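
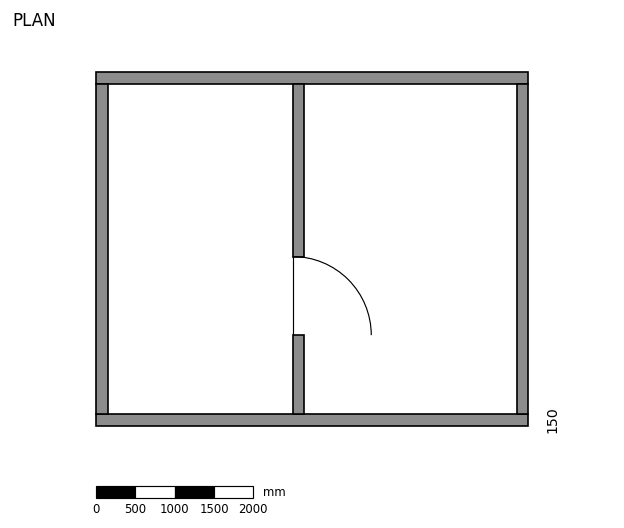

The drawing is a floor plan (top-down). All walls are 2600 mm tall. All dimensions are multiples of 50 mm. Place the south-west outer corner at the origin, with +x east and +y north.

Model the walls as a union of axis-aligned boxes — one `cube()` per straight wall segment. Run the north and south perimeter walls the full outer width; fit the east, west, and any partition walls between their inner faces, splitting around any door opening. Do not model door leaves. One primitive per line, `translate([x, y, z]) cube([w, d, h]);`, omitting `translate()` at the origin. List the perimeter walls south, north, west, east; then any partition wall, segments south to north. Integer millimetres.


cube([5500, 150, 2600]);
translate([0, 4350, 0]) cube([5500, 150, 2600]);
translate([0, 150, 0]) cube([150, 4200, 2600]);
translate([5350, 150, 0]) cube([150, 4200, 2600]);
translate([2500, 150, 0]) cube([150, 1000, 2600]);
translate([2500, 2150, 0]) cube([150, 2200, 2600]);


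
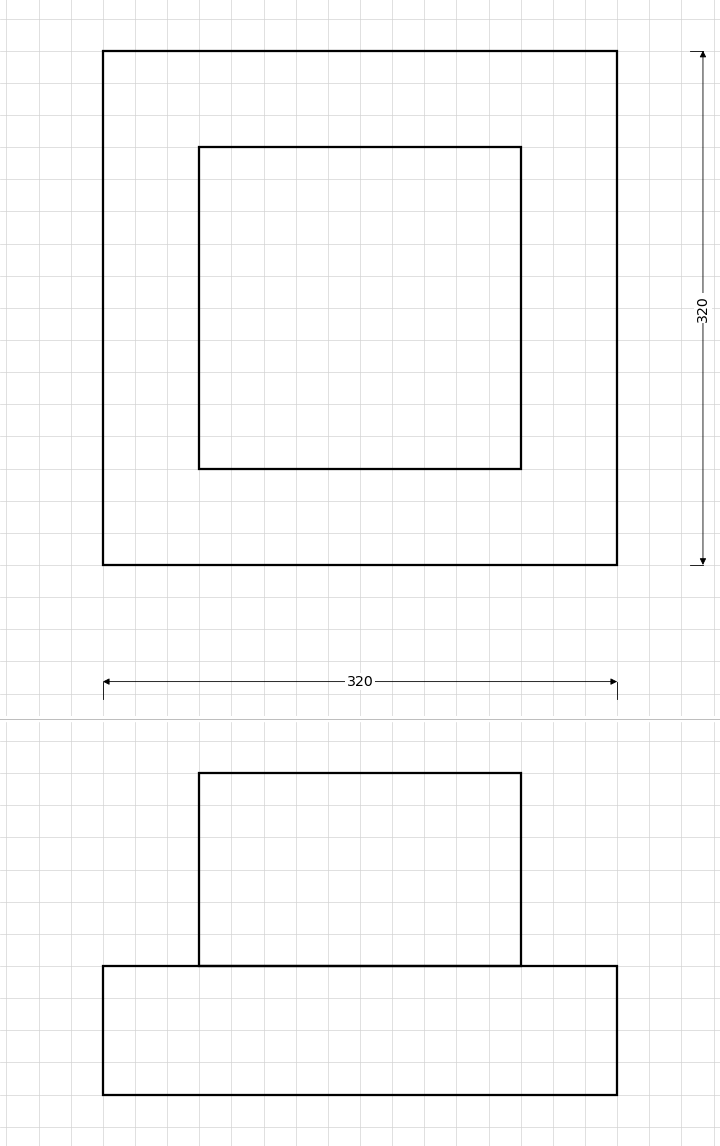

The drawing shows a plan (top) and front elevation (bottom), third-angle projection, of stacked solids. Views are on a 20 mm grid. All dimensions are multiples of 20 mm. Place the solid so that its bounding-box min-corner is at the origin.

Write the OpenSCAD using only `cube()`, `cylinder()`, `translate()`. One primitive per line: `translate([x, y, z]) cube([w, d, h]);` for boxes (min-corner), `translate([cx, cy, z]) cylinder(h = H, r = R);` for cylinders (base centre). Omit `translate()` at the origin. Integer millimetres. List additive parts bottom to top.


cube([320, 320, 80]);
translate([60, 60, 80]) cube([200, 200, 120]);


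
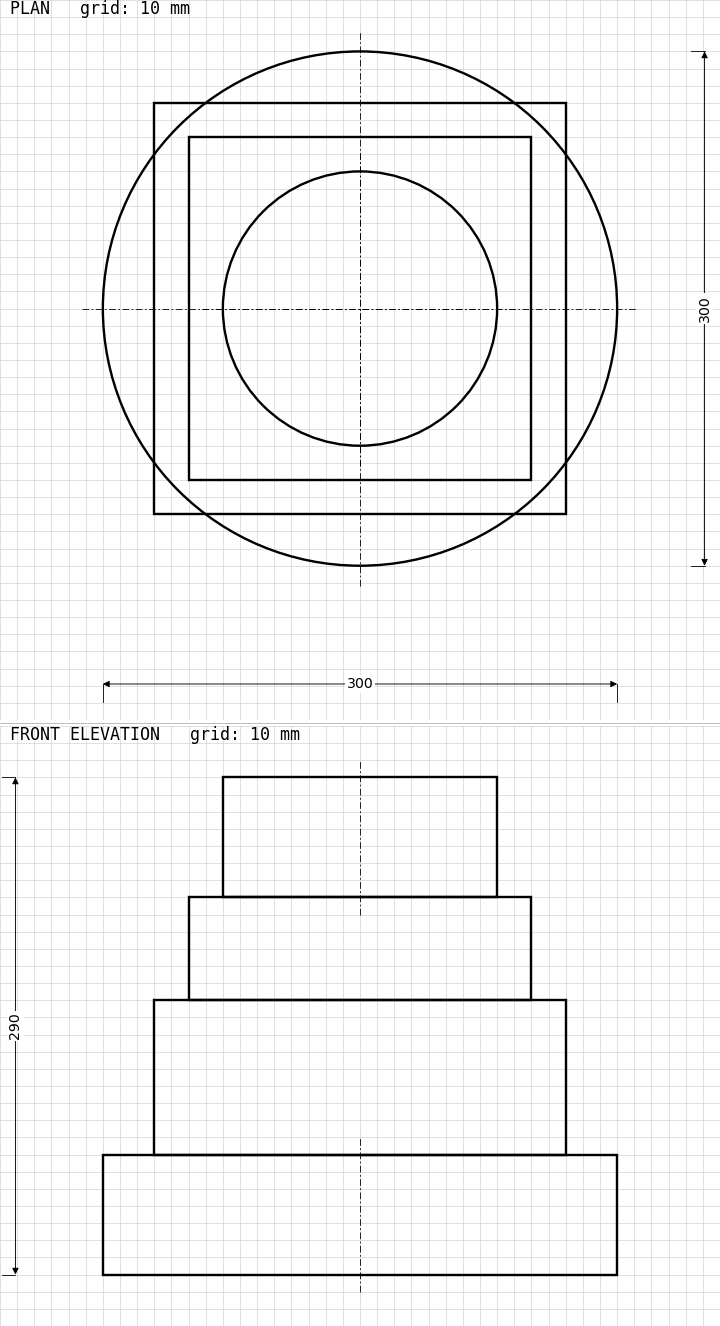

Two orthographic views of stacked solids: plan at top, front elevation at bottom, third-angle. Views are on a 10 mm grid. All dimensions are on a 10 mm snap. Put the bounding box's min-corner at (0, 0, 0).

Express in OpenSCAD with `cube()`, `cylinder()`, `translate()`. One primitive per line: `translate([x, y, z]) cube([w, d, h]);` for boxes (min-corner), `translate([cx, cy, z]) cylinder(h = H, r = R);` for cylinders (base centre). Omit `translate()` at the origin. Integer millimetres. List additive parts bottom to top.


translate([150, 150, 0]) cylinder(h = 70, r = 150);
translate([30, 30, 70]) cube([240, 240, 90]);
translate([50, 50, 160]) cube([200, 200, 60]);
translate([150, 150, 220]) cylinder(h = 70, r = 80);


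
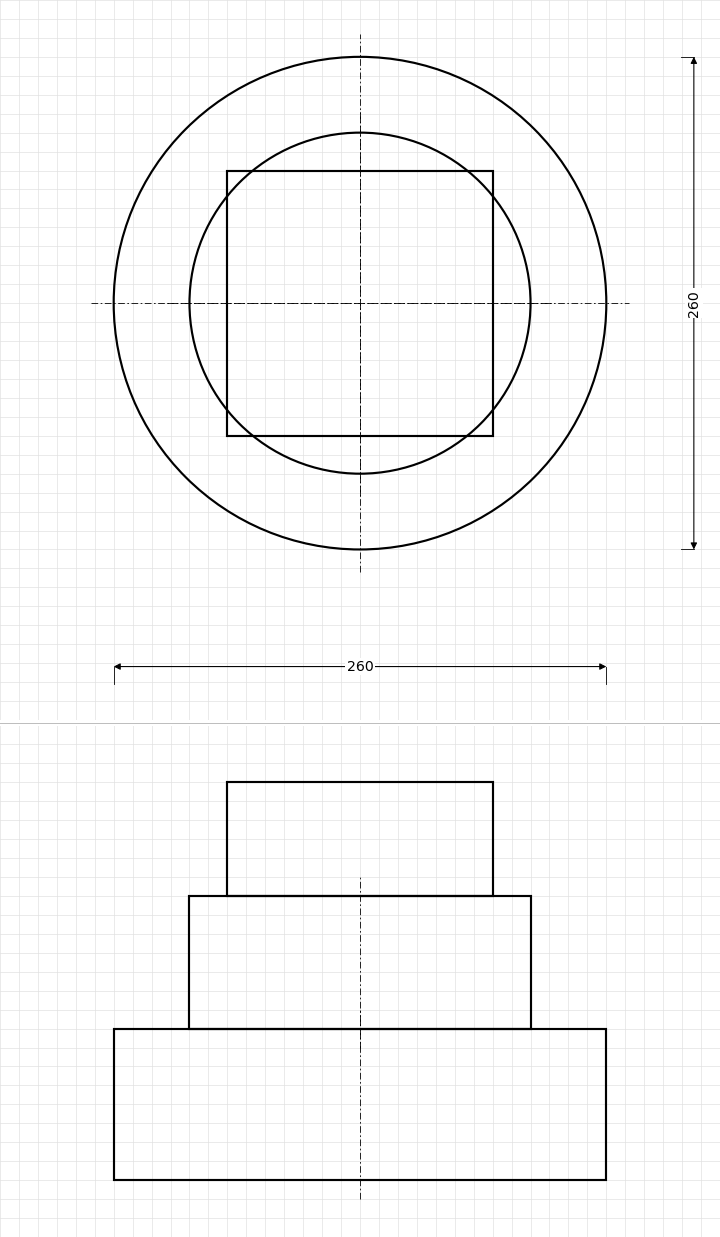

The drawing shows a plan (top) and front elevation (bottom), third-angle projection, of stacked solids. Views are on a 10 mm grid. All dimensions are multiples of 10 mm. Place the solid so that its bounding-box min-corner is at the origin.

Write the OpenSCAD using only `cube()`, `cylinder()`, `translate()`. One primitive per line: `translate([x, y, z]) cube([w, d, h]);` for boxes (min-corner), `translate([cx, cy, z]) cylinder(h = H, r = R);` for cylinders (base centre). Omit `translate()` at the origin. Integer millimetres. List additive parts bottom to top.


translate([130, 130, 0]) cylinder(h = 80, r = 130);
translate([130, 130, 80]) cylinder(h = 70, r = 90);
translate([60, 60, 150]) cube([140, 140, 60]);


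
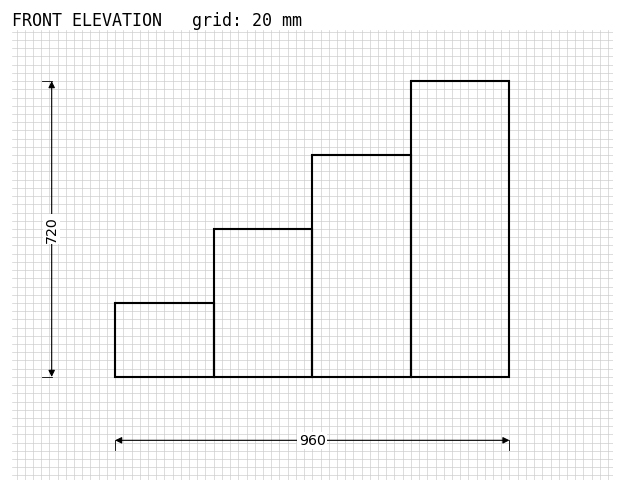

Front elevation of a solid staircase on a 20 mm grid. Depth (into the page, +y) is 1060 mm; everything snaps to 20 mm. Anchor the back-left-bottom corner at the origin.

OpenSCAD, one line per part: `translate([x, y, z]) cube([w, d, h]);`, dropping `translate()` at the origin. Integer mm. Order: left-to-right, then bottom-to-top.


cube([240, 1060, 180]);
translate([240, 0, 0]) cube([240, 1060, 360]);
translate([480, 0, 0]) cube([240, 1060, 540]);
translate([720, 0, 0]) cube([240, 1060, 720]);


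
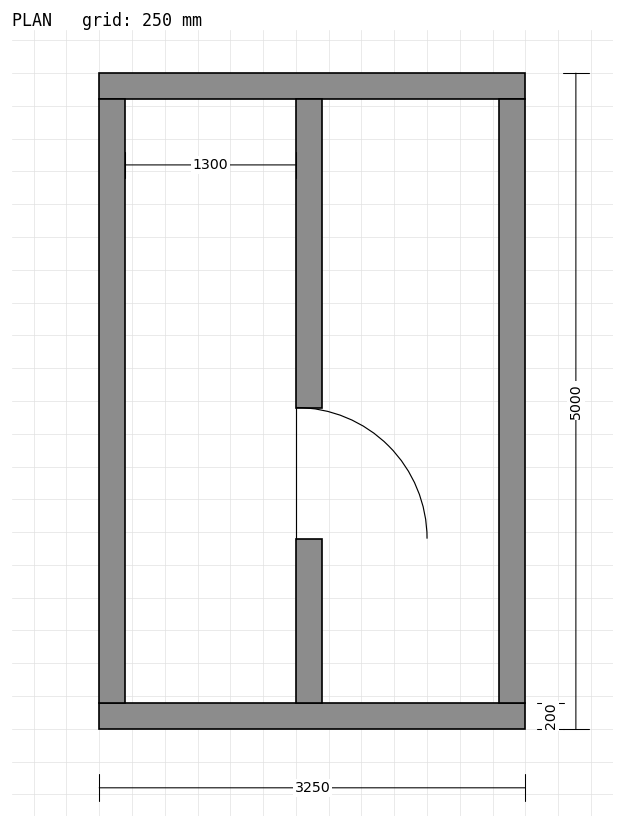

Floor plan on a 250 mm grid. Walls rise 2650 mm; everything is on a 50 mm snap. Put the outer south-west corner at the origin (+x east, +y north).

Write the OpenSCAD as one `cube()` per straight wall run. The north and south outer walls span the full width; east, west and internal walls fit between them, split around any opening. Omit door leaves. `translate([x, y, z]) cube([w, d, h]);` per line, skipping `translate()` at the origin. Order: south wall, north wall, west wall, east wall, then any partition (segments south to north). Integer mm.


cube([3250, 200, 2650]);
translate([0, 4800, 0]) cube([3250, 200, 2650]);
translate([0, 200, 0]) cube([200, 4600, 2650]);
translate([3050, 200, 0]) cube([200, 4600, 2650]);
translate([1500, 200, 0]) cube([200, 1250, 2650]);
translate([1500, 2450, 0]) cube([200, 2350, 2650]);


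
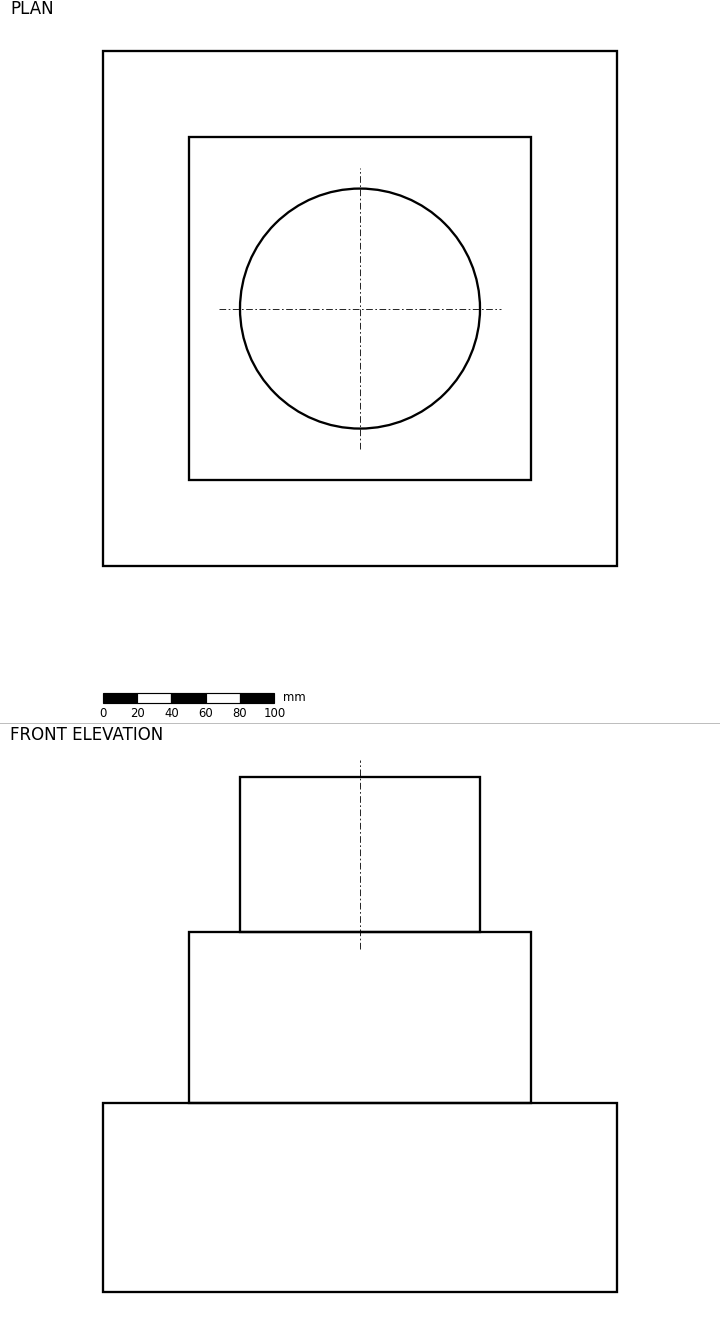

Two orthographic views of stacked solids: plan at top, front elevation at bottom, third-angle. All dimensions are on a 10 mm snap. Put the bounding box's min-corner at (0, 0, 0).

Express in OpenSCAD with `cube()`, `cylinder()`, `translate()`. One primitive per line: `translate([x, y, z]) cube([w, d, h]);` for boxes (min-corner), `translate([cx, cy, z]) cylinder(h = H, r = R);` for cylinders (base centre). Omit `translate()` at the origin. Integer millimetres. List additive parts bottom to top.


cube([300, 300, 110]);
translate([50, 50, 110]) cube([200, 200, 100]);
translate([150, 150, 210]) cylinder(h = 90, r = 70);


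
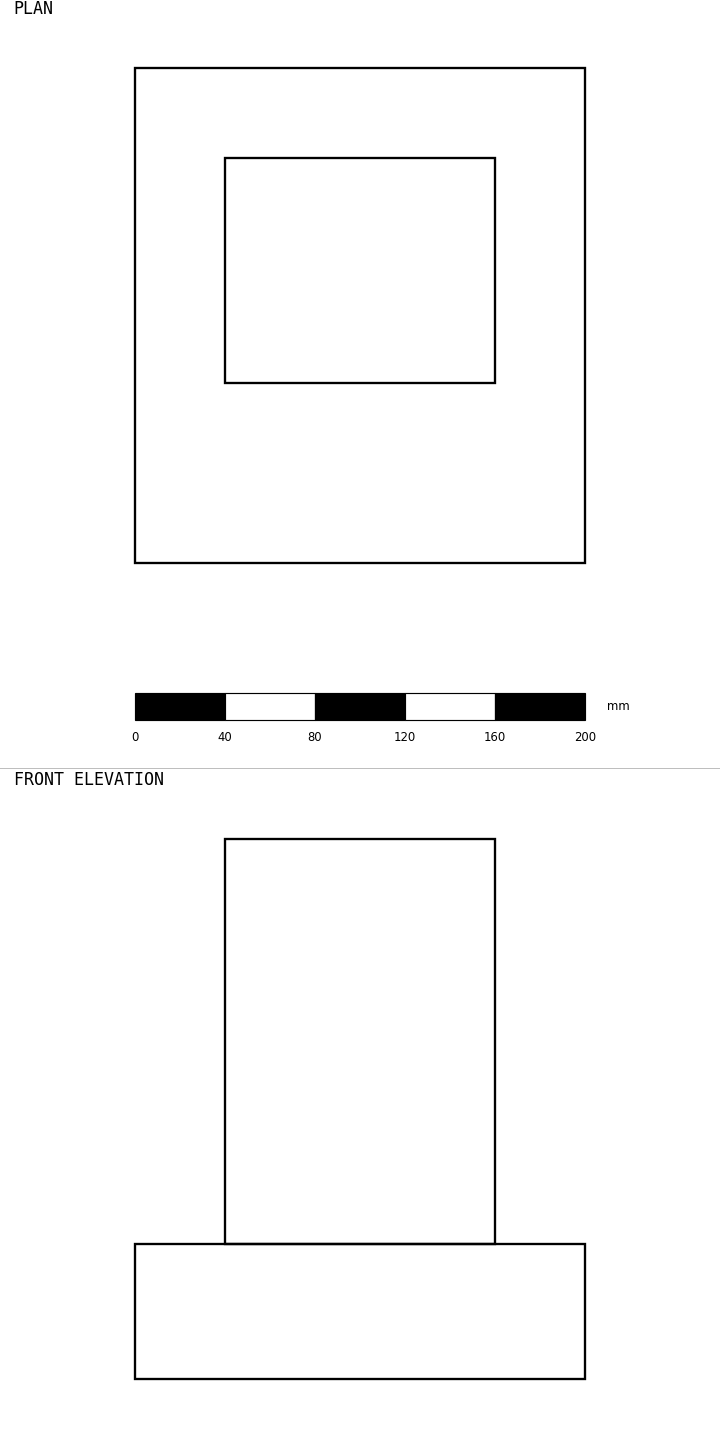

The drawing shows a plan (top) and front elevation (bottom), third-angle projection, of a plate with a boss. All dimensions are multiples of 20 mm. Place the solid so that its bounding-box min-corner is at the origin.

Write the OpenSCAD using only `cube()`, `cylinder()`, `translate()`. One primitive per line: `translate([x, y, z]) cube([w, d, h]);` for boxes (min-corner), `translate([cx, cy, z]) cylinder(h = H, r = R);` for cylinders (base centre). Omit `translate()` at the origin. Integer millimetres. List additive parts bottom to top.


cube([200, 220, 60]);
translate([40, 80, 60]) cube([120, 100, 180]);


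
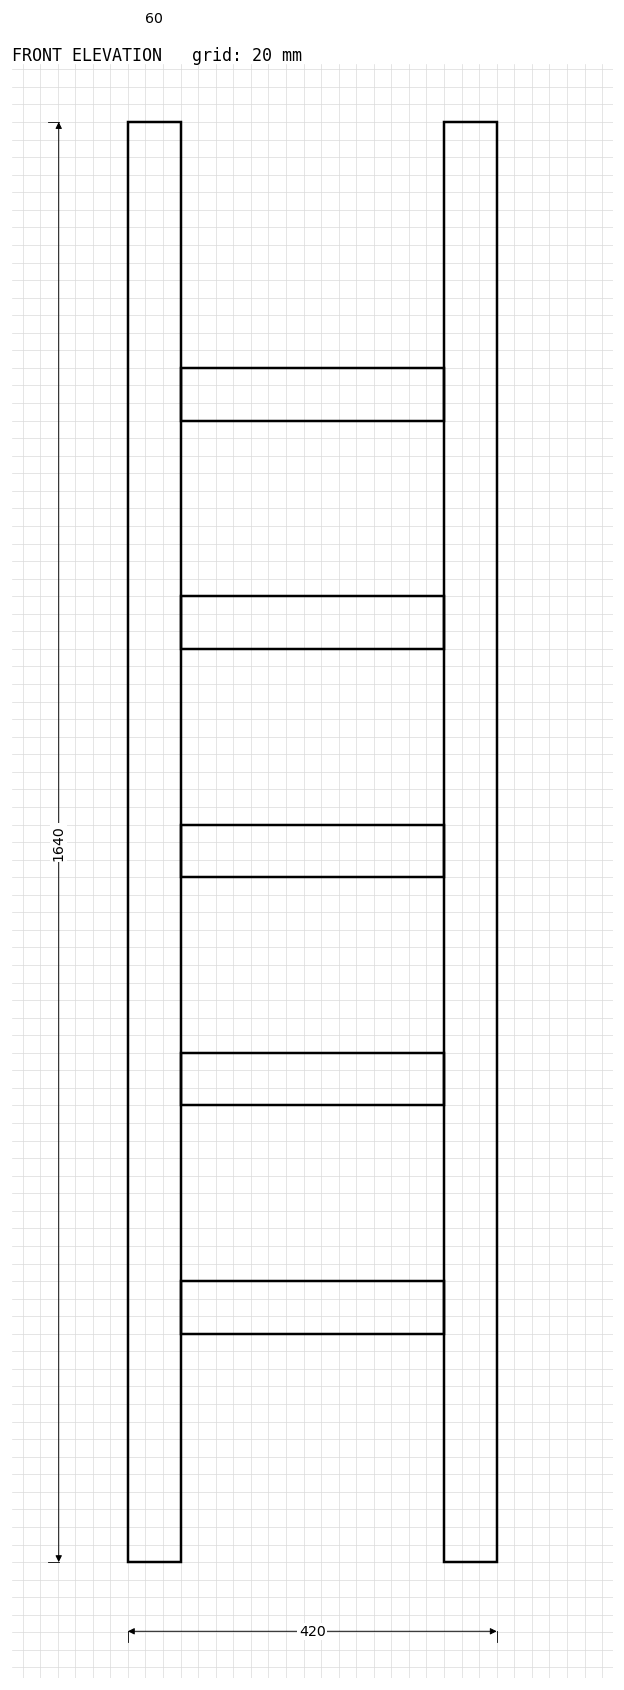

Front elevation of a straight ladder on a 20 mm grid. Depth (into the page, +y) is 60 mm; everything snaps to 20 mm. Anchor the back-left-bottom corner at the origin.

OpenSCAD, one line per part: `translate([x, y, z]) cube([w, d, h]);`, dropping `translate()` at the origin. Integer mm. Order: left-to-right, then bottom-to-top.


cube([60, 60, 1640]);
translate([60, 0, 260]) cube([300, 60, 60]);
translate([60, 0, 520]) cube([300, 60, 60]);
translate([60, 0, 780]) cube([300, 60, 60]);
translate([60, 0, 1040]) cube([300, 60, 60]);
translate([60, 0, 1300]) cube([300, 60, 60]);
translate([360, 0, 0]) cube([60, 60, 1640]);


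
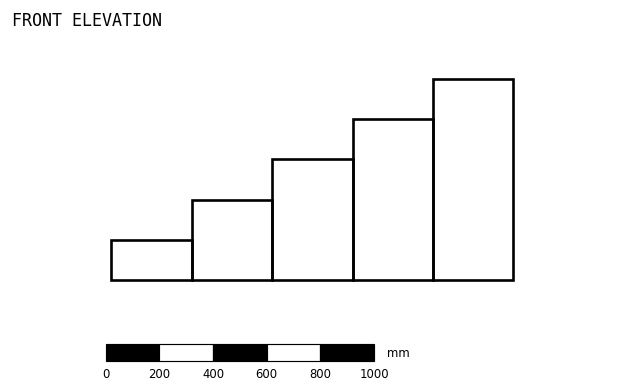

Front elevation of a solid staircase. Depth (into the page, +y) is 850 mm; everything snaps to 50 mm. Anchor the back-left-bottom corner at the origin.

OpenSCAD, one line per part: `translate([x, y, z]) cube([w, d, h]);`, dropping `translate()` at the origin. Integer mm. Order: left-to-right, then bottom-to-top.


cube([300, 850, 150]);
translate([300, 0, 0]) cube([300, 850, 300]);
translate([600, 0, 0]) cube([300, 850, 450]);
translate([900, 0, 0]) cube([300, 850, 600]);
translate([1200, 0, 0]) cube([300, 850, 750]);


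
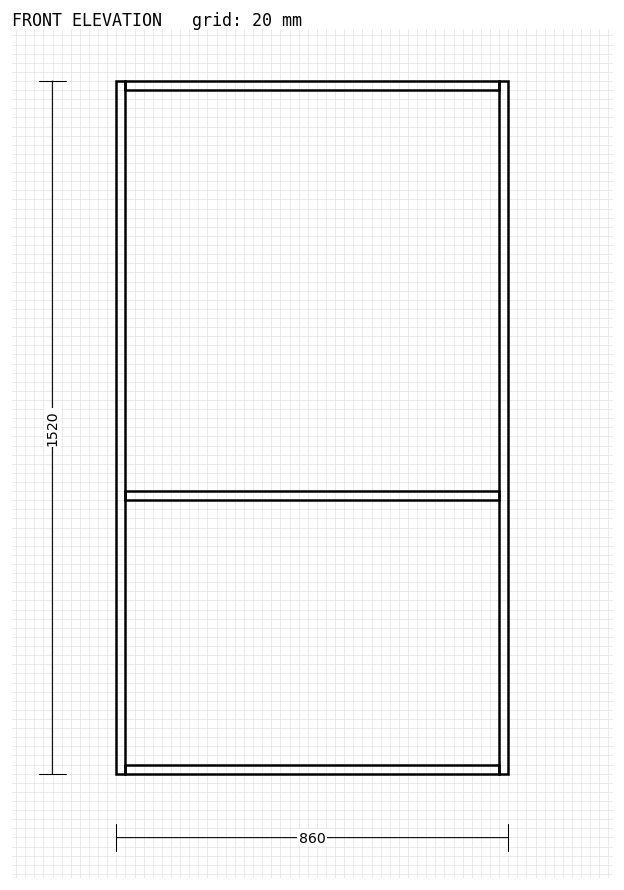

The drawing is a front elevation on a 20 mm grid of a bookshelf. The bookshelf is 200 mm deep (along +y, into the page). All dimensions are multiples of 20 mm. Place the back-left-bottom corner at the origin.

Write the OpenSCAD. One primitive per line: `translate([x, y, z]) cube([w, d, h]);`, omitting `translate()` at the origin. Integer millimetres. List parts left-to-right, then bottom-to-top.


cube([20, 200, 1520]);
translate([20, 0, 0]) cube([820, 200, 20]);
translate([20, 0, 600]) cube([820, 200, 20]);
translate([20, 0, 1500]) cube([820, 200, 20]);
translate([840, 0, 0]) cube([20, 200, 1520]);


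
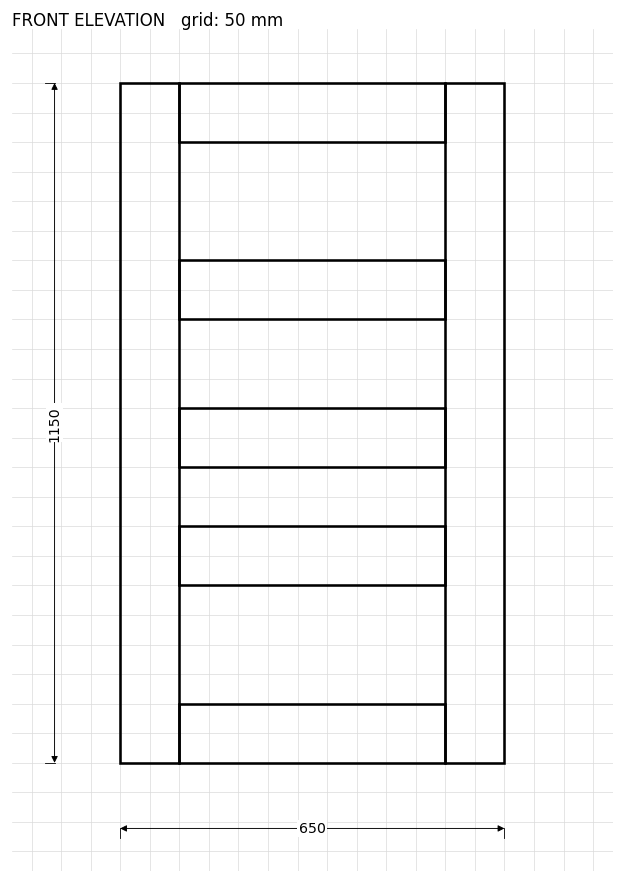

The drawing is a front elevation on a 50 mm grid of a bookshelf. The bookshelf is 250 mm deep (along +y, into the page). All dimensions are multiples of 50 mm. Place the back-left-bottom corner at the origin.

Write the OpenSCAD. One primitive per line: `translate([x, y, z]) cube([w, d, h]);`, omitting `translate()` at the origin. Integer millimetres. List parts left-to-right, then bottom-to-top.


cube([100, 250, 1150]);
translate([100, 0, 0]) cube([450, 250, 100]);
translate([100, 0, 300]) cube([450, 250, 100]);
translate([100, 0, 500]) cube([450, 250, 100]);
translate([100, 0, 750]) cube([450, 250, 100]);
translate([100, 0, 1050]) cube([450, 250, 100]);
translate([550, 0, 0]) cube([100, 250, 1150]);


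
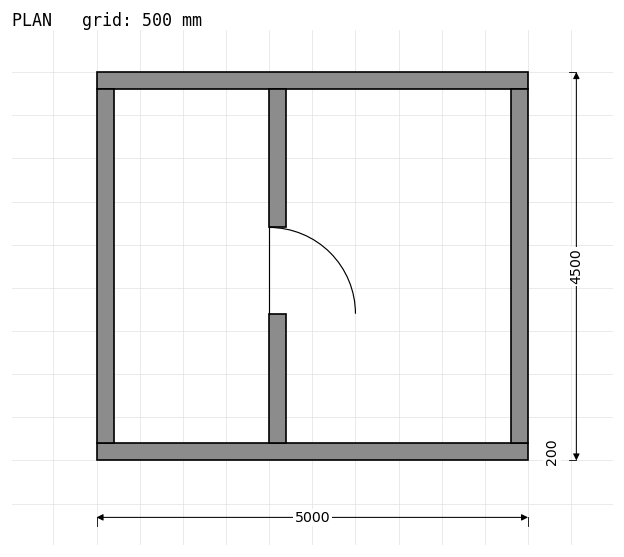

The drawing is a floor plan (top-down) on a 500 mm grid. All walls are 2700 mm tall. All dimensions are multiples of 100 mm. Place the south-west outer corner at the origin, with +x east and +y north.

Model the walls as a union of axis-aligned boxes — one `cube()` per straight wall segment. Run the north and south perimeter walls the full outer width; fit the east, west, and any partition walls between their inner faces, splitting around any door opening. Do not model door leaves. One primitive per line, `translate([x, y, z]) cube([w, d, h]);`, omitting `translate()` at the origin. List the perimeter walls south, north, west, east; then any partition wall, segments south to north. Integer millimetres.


cube([5000, 200, 2700]);
translate([0, 4300, 0]) cube([5000, 200, 2700]);
translate([0, 200, 0]) cube([200, 4100, 2700]);
translate([4800, 200, 0]) cube([200, 4100, 2700]);
translate([2000, 200, 0]) cube([200, 1500, 2700]);
translate([2000, 2700, 0]) cube([200, 1600, 2700]);


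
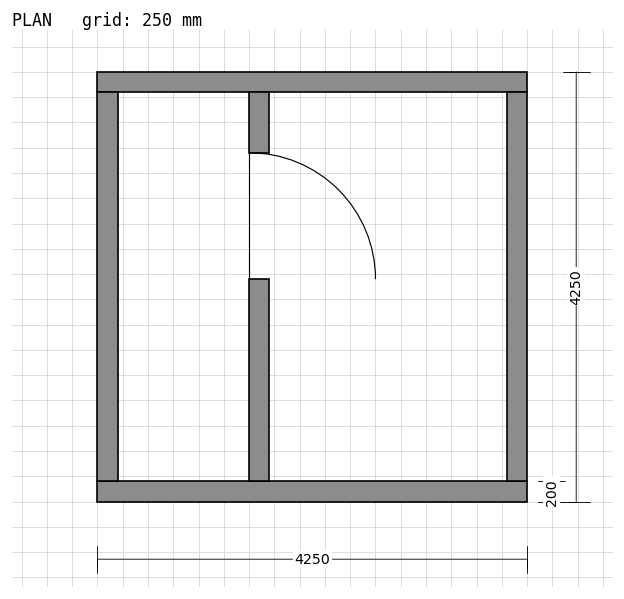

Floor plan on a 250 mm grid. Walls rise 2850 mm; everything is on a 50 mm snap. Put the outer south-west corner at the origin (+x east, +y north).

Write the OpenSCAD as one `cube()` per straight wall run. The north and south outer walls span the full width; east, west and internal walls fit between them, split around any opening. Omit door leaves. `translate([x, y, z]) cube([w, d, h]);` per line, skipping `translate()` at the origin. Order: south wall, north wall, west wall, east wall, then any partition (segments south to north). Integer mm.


cube([4250, 200, 2850]);
translate([0, 4050, 0]) cube([4250, 200, 2850]);
translate([0, 200, 0]) cube([200, 3850, 2850]);
translate([4050, 200, 0]) cube([200, 3850, 2850]);
translate([1500, 200, 0]) cube([200, 2000, 2850]);
translate([1500, 3450, 0]) cube([200, 600, 2850]);


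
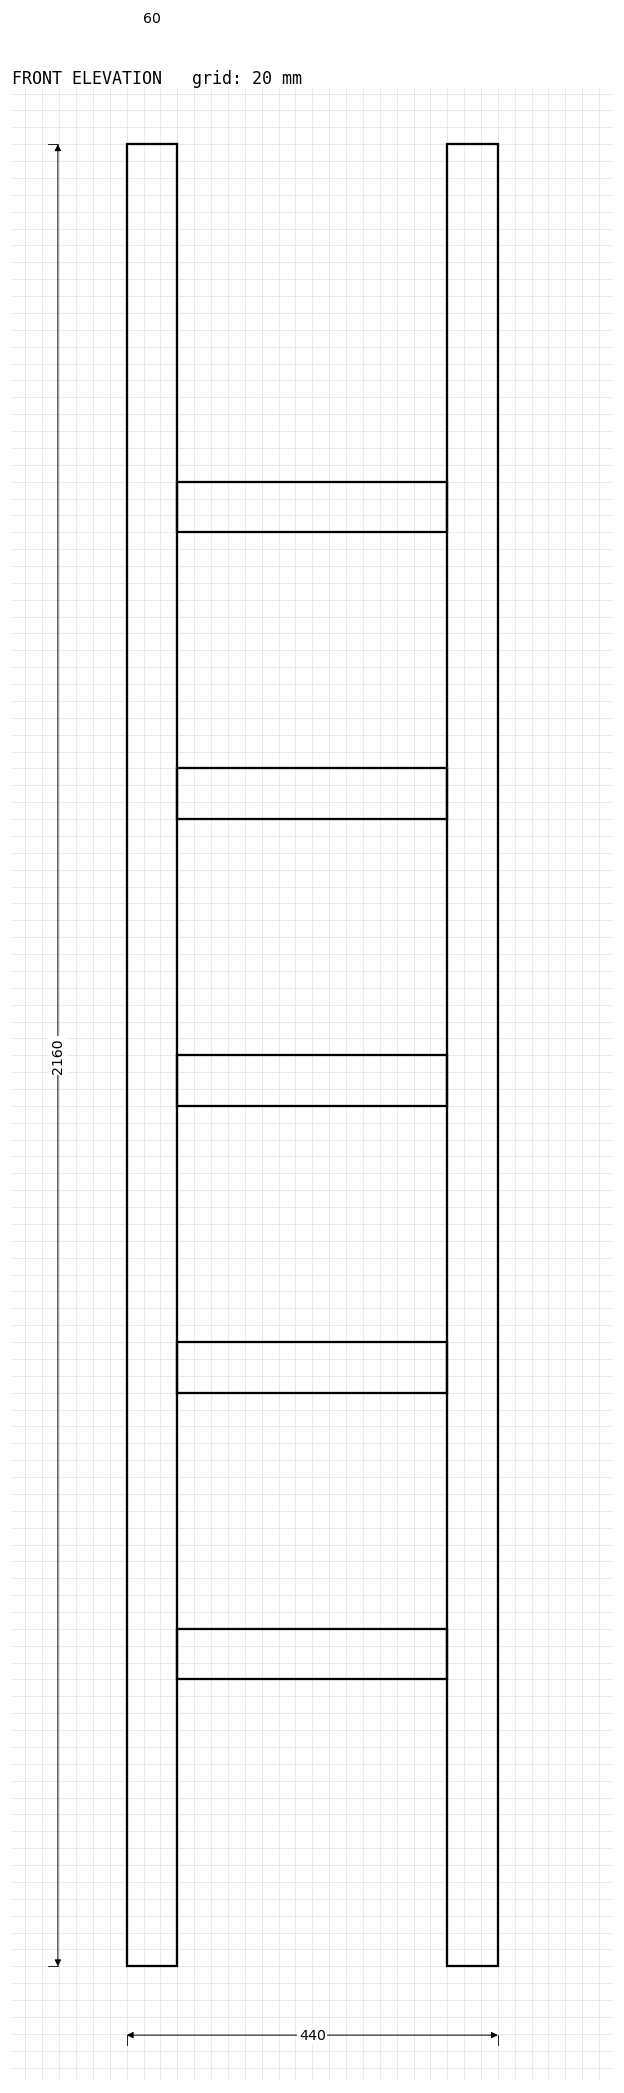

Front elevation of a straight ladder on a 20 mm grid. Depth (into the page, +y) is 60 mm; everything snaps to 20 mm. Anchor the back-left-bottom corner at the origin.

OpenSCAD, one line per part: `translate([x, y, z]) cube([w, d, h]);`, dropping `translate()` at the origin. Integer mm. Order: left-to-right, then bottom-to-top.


cube([60, 60, 2160]);
translate([60, 0, 340]) cube([320, 60, 60]);
translate([60, 0, 680]) cube([320, 60, 60]);
translate([60, 0, 1020]) cube([320, 60, 60]);
translate([60, 0, 1360]) cube([320, 60, 60]);
translate([60, 0, 1700]) cube([320, 60, 60]);
translate([380, 0, 0]) cube([60, 60, 2160]);


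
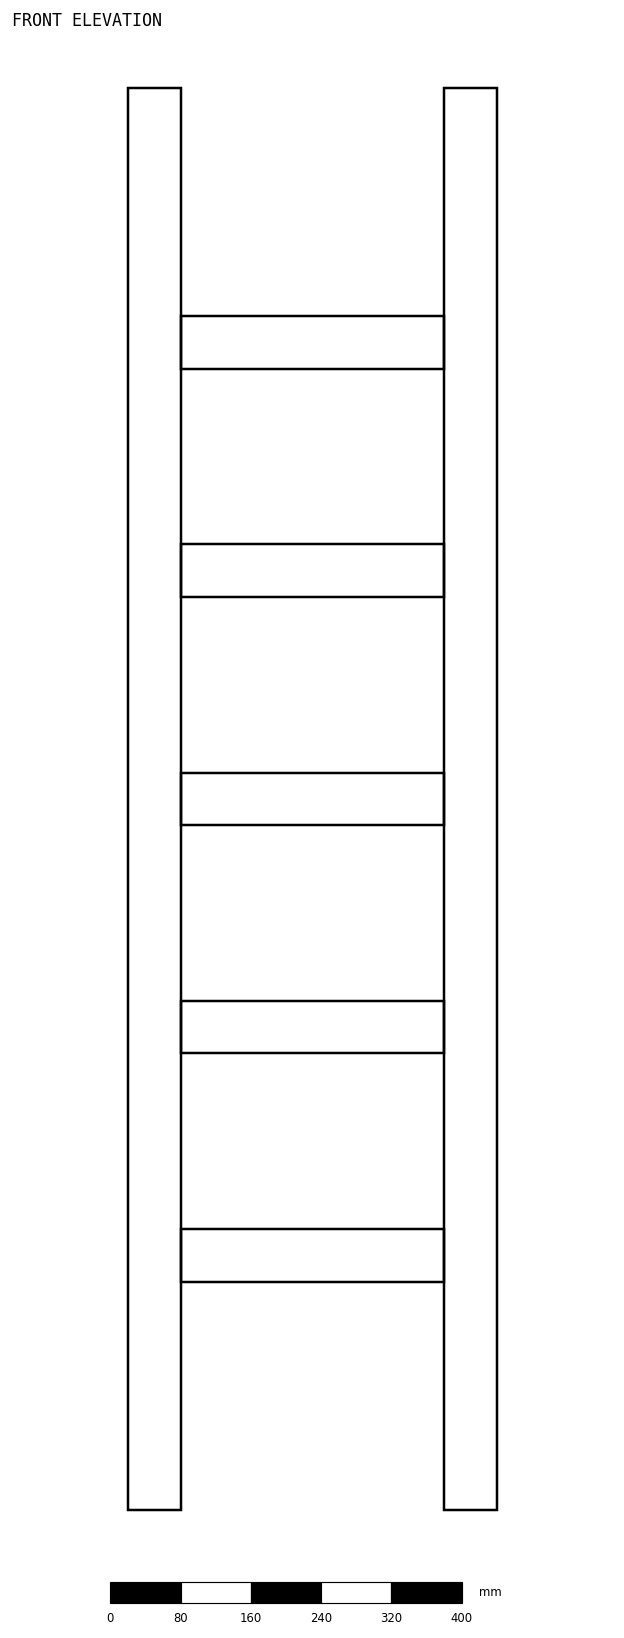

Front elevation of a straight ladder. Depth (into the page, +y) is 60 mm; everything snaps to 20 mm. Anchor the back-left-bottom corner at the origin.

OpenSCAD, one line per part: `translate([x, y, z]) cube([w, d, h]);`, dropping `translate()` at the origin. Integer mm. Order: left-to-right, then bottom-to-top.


cube([60, 60, 1620]);
translate([60, 0, 260]) cube([300, 60, 60]);
translate([60, 0, 520]) cube([300, 60, 60]);
translate([60, 0, 780]) cube([300, 60, 60]);
translate([60, 0, 1040]) cube([300, 60, 60]);
translate([60, 0, 1300]) cube([300, 60, 60]);
translate([360, 0, 0]) cube([60, 60, 1620]);


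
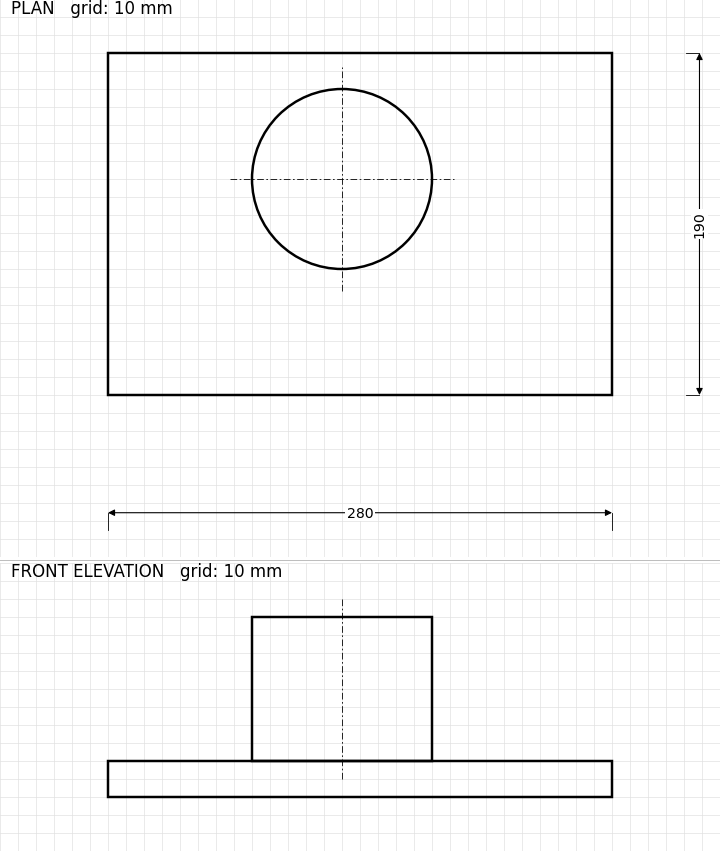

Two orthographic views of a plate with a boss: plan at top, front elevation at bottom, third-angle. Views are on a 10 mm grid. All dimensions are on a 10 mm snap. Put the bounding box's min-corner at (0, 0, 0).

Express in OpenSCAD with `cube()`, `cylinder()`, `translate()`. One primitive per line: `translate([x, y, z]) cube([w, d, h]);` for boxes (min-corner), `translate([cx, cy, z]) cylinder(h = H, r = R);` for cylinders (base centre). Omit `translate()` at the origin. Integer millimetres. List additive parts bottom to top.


cube([280, 190, 20]);
translate([130, 120, 20]) cylinder(h = 80, r = 50);


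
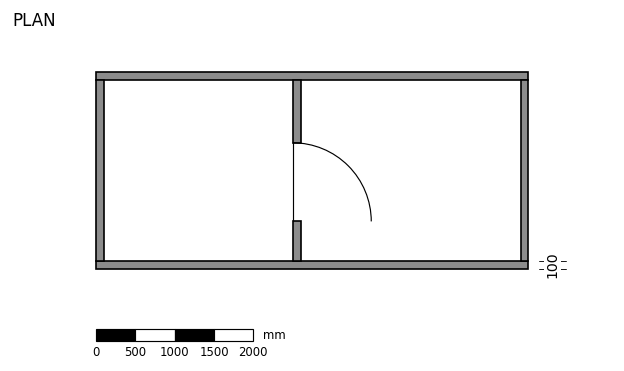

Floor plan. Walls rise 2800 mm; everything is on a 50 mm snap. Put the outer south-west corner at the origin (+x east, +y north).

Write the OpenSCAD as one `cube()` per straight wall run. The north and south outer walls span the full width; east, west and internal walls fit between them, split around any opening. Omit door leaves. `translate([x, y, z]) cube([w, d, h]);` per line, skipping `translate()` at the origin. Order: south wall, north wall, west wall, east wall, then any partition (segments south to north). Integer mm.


cube([5500, 100, 2800]);
translate([0, 2400, 0]) cube([5500, 100, 2800]);
translate([0, 100, 0]) cube([100, 2300, 2800]);
translate([5400, 100, 0]) cube([100, 2300, 2800]);
translate([2500, 100, 0]) cube([100, 500, 2800]);
translate([2500, 1600, 0]) cube([100, 800, 2800]);


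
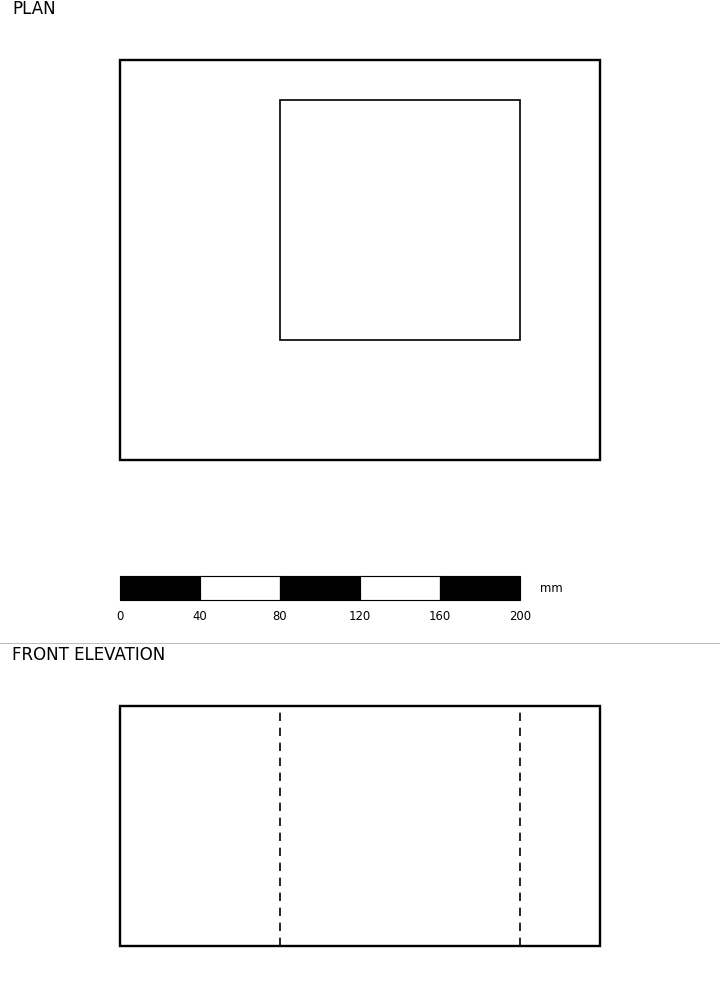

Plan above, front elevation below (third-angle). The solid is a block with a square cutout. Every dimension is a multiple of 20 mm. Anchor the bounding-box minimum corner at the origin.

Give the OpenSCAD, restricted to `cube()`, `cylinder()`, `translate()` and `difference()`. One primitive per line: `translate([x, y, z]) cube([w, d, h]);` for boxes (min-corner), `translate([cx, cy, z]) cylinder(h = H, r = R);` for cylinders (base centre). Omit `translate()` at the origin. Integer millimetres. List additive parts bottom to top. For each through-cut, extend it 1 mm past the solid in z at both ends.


difference() {
  cube([240, 200, 120]);
  translate([80, 60, -1]) cube([120, 120, 122]);
}


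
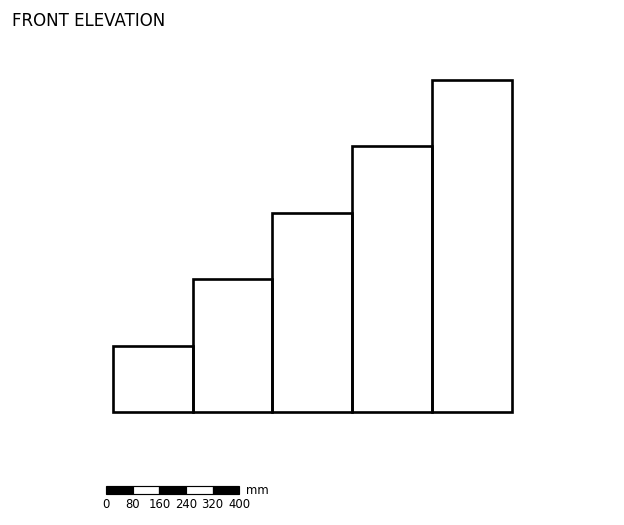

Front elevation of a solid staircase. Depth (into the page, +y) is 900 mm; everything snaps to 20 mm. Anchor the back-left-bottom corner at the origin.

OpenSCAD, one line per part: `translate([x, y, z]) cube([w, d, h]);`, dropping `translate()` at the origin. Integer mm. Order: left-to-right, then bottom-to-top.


cube([240, 900, 200]);
translate([240, 0, 0]) cube([240, 900, 400]);
translate([480, 0, 0]) cube([240, 900, 600]);
translate([720, 0, 0]) cube([240, 900, 800]);
translate([960, 0, 0]) cube([240, 900, 1000]);


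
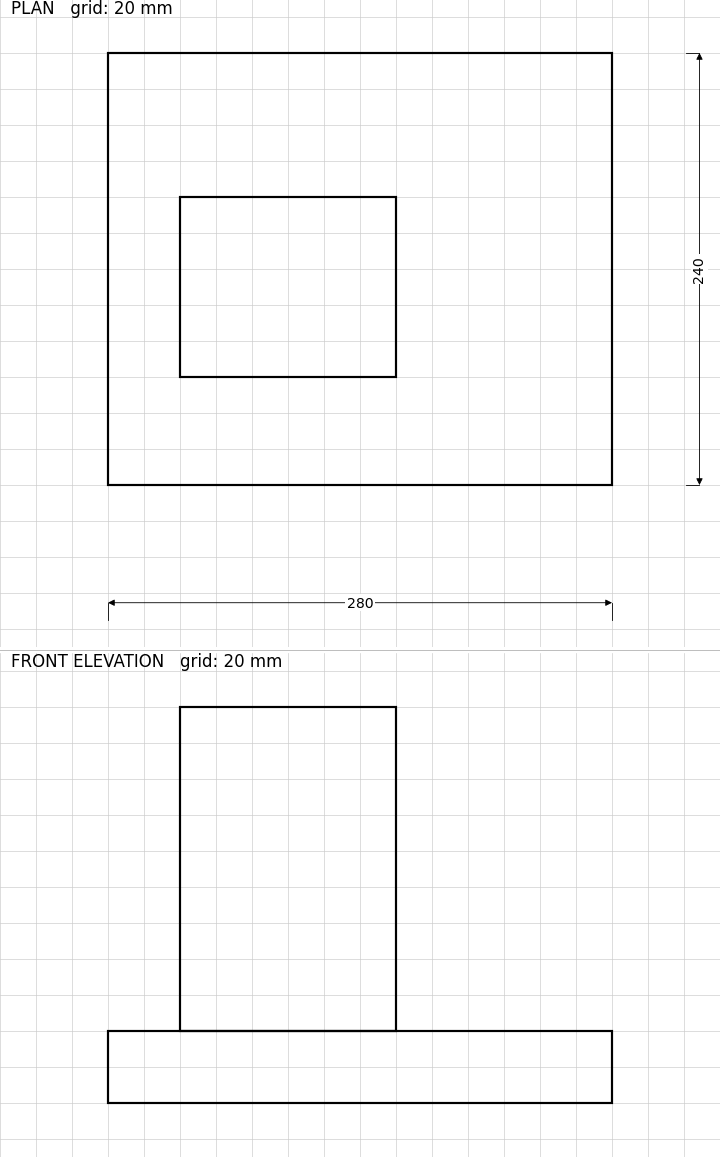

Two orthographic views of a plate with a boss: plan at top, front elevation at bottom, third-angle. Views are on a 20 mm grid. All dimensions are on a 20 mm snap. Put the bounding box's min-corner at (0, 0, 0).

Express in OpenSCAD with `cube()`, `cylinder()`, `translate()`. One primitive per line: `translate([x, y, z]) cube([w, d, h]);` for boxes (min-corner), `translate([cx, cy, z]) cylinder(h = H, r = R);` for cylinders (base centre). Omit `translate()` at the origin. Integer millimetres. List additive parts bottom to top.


cube([280, 240, 40]);
translate([40, 60, 40]) cube([120, 100, 180]);


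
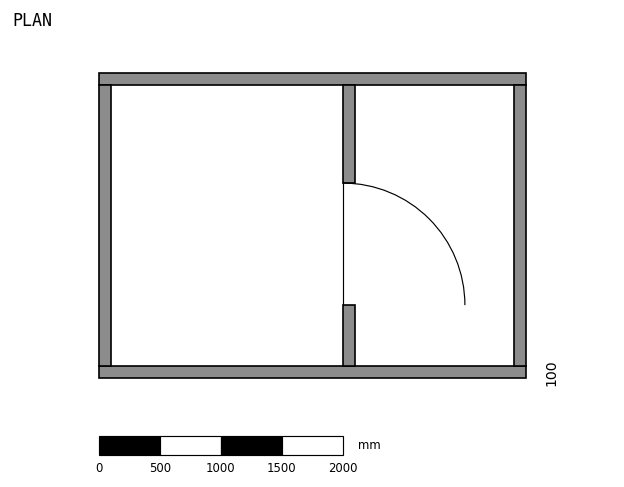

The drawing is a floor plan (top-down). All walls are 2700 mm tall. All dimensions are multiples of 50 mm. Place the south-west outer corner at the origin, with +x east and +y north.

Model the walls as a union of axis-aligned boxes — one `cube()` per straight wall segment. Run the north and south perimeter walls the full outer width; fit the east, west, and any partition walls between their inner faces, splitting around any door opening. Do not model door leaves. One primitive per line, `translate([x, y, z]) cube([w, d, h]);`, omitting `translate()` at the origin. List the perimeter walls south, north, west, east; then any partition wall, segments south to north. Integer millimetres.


cube([3500, 100, 2700]);
translate([0, 2400, 0]) cube([3500, 100, 2700]);
translate([0, 100, 0]) cube([100, 2300, 2700]);
translate([3400, 100, 0]) cube([100, 2300, 2700]);
translate([2000, 100, 0]) cube([100, 500, 2700]);
translate([2000, 1600, 0]) cube([100, 800, 2700]);


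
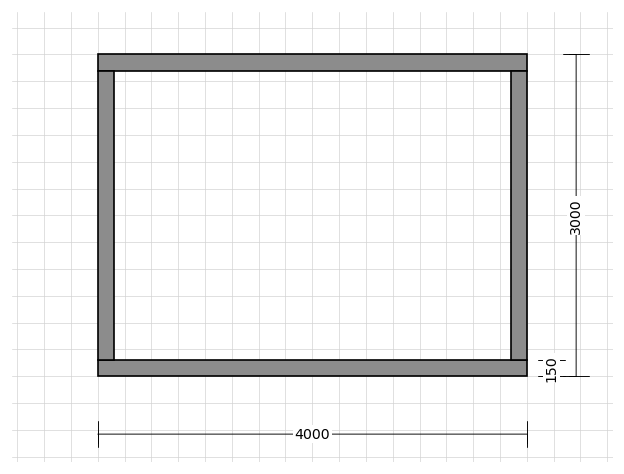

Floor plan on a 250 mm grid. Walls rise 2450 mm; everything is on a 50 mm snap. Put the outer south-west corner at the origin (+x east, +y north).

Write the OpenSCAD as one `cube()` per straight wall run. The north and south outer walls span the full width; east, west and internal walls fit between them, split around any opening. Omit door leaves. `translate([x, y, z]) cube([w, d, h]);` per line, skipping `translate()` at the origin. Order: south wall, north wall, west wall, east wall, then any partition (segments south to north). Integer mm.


cube([4000, 150, 2450]);
translate([0, 2850, 0]) cube([4000, 150, 2450]);
translate([0, 150, 0]) cube([150, 2700, 2450]);
translate([3850, 150, 0]) cube([150, 2700, 2450]);


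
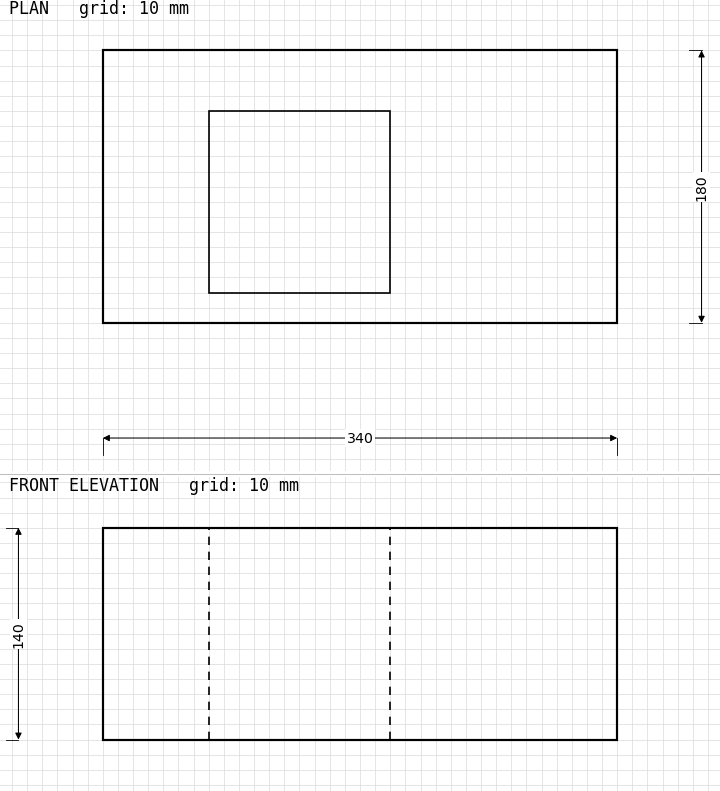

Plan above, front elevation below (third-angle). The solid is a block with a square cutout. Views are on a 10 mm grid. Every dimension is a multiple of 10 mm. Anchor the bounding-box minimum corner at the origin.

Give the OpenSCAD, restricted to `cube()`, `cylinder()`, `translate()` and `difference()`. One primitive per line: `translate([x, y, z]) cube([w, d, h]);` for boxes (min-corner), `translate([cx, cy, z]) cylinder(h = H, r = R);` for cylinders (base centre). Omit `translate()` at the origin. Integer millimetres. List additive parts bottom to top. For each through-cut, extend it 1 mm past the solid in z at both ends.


difference() {
  cube([340, 180, 140]);
  translate([70, 20, -1]) cube([120, 120, 142]);
}


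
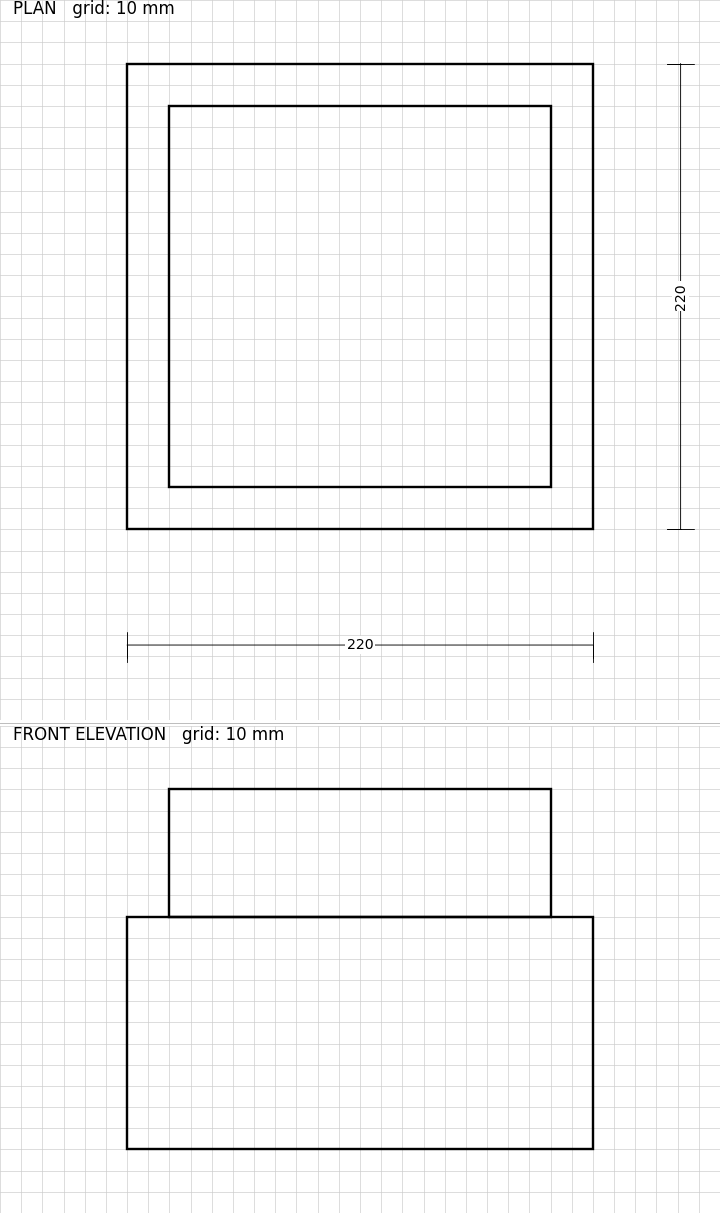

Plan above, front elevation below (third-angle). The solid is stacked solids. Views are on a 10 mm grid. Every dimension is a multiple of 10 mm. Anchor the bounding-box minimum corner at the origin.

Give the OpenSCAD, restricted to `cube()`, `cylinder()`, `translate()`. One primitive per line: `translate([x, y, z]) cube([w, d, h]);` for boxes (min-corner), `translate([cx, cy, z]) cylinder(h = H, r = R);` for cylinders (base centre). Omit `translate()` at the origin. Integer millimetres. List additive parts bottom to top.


cube([220, 220, 110]);
translate([20, 20, 110]) cube([180, 180, 60]);


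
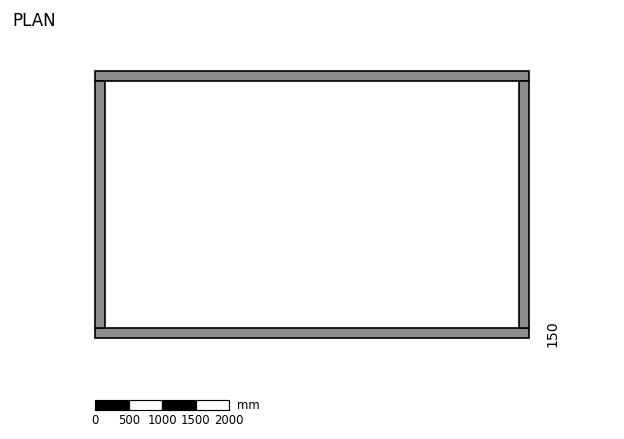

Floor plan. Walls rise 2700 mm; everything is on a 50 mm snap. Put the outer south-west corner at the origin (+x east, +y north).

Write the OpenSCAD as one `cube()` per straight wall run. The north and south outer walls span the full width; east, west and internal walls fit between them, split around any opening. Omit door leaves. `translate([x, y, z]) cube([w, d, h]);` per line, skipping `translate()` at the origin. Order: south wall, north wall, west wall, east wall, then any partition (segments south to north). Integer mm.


cube([6500, 150, 2700]);
translate([0, 3850, 0]) cube([6500, 150, 2700]);
translate([0, 150, 0]) cube([150, 3700, 2700]);
translate([6350, 150, 0]) cube([150, 3700, 2700]);


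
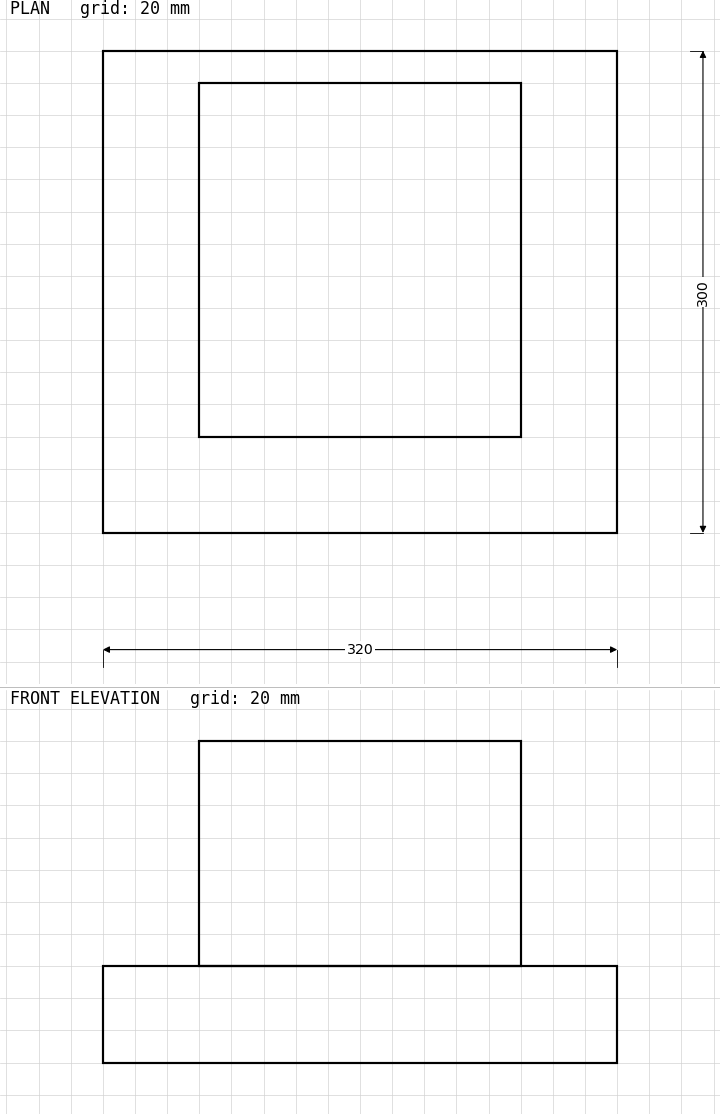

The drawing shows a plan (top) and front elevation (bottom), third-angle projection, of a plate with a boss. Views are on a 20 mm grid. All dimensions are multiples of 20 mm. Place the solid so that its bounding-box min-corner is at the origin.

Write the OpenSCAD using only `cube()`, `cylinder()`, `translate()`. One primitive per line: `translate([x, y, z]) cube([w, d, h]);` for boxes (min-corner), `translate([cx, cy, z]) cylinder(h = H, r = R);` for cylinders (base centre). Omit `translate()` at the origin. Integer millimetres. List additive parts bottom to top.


cube([320, 300, 60]);
translate([60, 60, 60]) cube([200, 220, 140]);


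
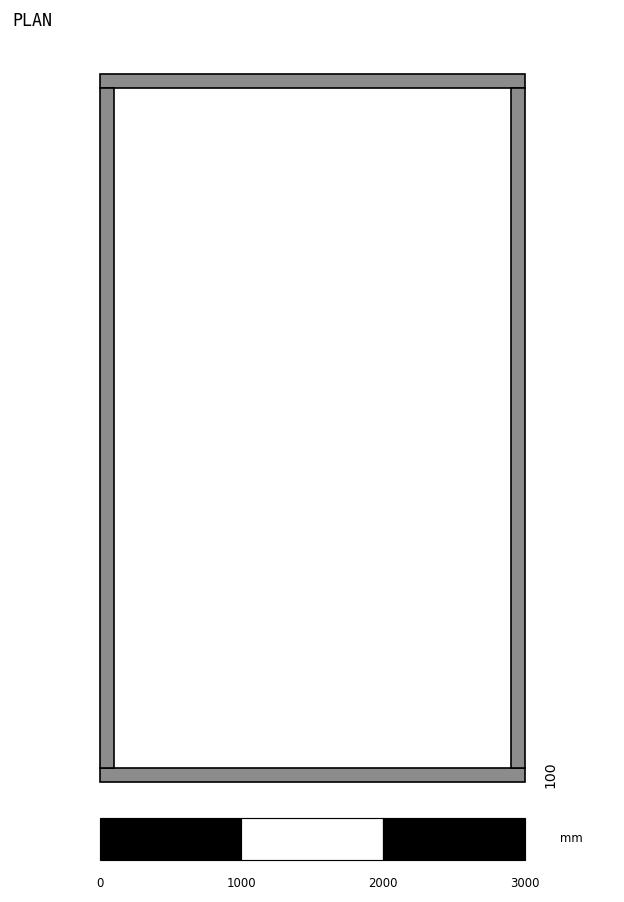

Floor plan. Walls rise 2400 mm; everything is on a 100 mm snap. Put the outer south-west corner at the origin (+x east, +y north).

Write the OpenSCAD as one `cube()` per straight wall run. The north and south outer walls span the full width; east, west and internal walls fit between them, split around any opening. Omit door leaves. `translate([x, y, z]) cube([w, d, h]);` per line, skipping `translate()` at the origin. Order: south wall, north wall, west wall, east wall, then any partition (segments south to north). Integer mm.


cube([3000, 100, 2400]);
translate([0, 4900, 0]) cube([3000, 100, 2400]);
translate([0, 100, 0]) cube([100, 4800, 2400]);
translate([2900, 100, 0]) cube([100, 4800, 2400]);


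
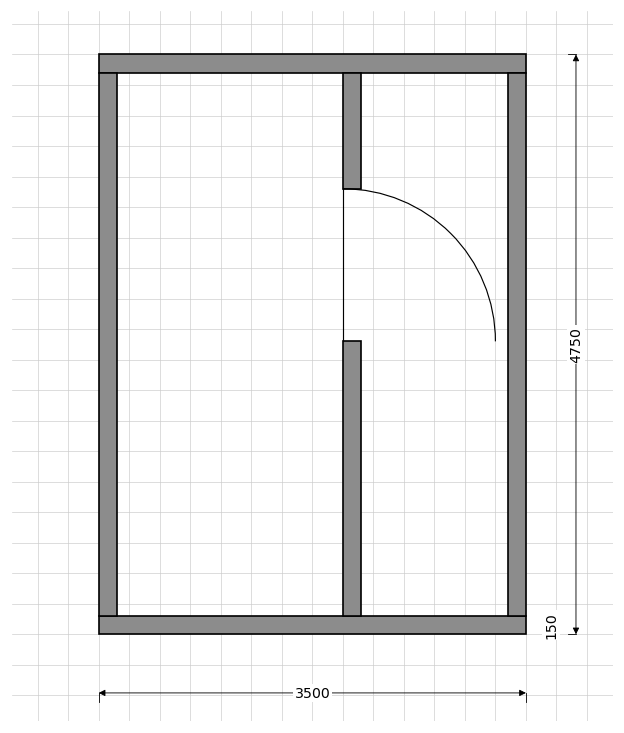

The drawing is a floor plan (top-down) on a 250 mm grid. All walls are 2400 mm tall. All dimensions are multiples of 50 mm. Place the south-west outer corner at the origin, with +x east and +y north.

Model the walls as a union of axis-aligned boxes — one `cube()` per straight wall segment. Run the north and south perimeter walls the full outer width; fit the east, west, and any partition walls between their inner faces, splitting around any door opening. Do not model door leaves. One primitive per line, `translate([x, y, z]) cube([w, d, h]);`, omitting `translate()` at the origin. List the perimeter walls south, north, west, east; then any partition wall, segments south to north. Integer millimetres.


cube([3500, 150, 2400]);
translate([0, 4600, 0]) cube([3500, 150, 2400]);
translate([0, 150, 0]) cube([150, 4450, 2400]);
translate([3350, 150, 0]) cube([150, 4450, 2400]);
translate([2000, 150, 0]) cube([150, 2250, 2400]);
translate([2000, 3650, 0]) cube([150, 950, 2400]);


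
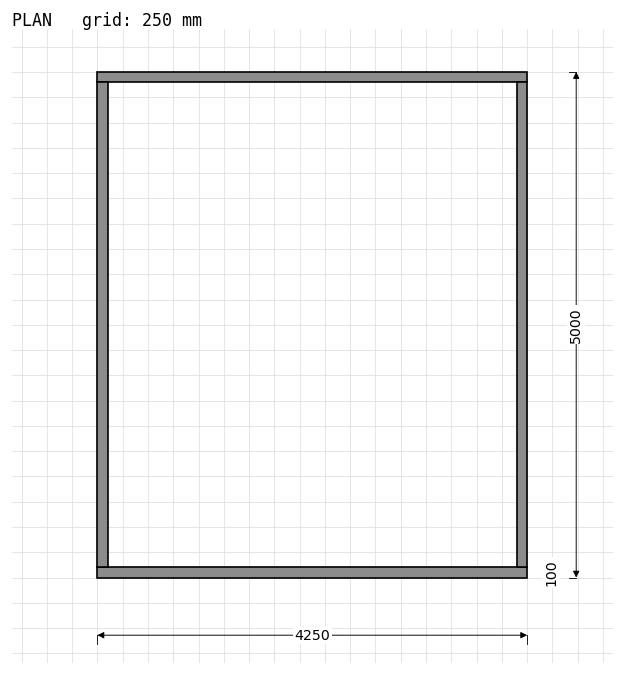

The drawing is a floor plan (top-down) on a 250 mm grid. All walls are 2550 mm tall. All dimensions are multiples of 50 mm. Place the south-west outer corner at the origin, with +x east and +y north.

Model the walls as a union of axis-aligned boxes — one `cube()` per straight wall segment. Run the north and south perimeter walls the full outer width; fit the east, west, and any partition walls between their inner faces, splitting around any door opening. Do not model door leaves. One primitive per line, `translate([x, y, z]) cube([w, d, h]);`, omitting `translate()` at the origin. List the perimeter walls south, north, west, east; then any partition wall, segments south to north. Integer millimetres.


cube([4250, 100, 2550]);
translate([0, 4900, 0]) cube([4250, 100, 2550]);
translate([0, 100, 0]) cube([100, 4800, 2550]);
translate([4150, 100, 0]) cube([100, 4800, 2550]);


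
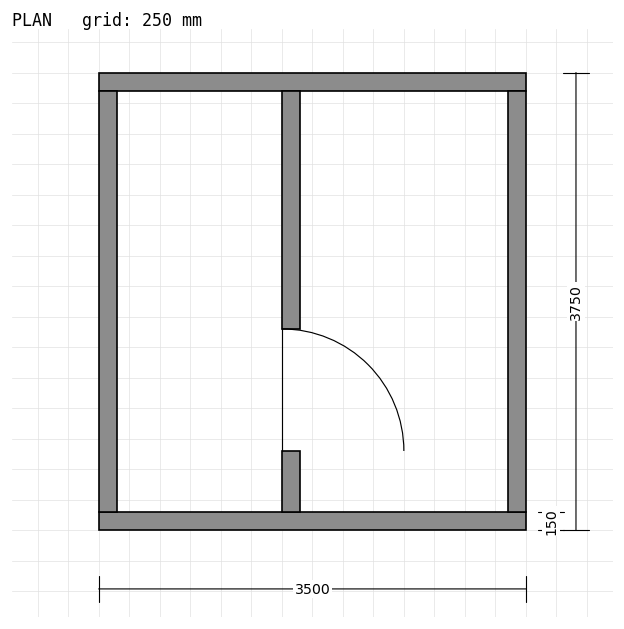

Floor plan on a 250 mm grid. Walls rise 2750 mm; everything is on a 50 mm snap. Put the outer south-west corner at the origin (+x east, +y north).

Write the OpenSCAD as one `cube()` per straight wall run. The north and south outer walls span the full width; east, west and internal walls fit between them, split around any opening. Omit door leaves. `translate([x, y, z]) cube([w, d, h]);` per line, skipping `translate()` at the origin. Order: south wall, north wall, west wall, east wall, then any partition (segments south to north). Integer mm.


cube([3500, 150, 2750]);
translate([0, 3600, 0]) cube([3500, 150, 2750]);
translate([0, 150, 0]) cube([150, 3450, 2750]);
translate([3350, 150, 0]) cube([150, 3450, 2750]);
translate([1500, 150, 0]) cube([150, 500, 2750]);
translate([1500, 1650, 0]) cube([150, 1950, 2750]);


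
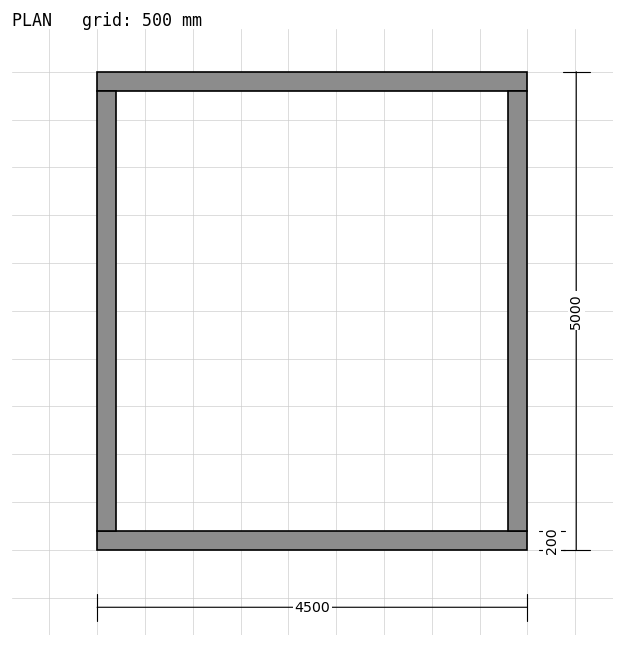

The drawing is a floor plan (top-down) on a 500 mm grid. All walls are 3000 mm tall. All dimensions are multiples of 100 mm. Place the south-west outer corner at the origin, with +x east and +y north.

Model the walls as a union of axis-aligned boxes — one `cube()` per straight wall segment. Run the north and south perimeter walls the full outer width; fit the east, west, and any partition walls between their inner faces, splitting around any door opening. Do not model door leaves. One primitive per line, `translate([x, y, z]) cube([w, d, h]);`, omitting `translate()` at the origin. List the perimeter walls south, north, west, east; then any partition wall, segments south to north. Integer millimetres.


cube([4500, 200, 3000]);
translate([0, 4800, 0]) cube([4500, 200, 3000]);
translate([0, 200, 0]) cube([200, 4600, 3000]);
translate([4300, 200, 0]) cube([200, 4600, 3000]);


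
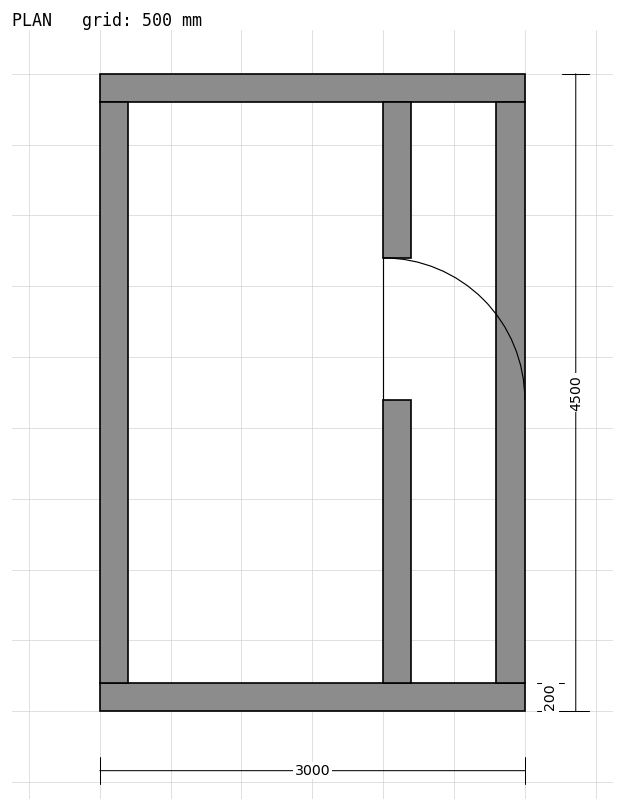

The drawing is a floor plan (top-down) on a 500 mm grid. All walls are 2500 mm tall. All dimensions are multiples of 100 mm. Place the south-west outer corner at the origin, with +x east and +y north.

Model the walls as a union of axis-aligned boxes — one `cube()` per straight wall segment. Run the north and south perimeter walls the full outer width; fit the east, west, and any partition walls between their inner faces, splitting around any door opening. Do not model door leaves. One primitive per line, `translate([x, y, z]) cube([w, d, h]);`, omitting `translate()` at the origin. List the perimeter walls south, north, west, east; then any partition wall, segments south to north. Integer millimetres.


cube([3000, 200, 2500]);
translate([0, 4300, 0]) cube([3000, 200, 2500]);
translate([0, 200, 0]) cube([200, 4100, 2500]);
translate([2800, 200, 0]) cube([200, 4100, 2500]);
translate([2000, 200, 0]) cube([200, 2000, 2500]);
translate([2000, 3200, 0]) cube([200, 1100, 2500]);


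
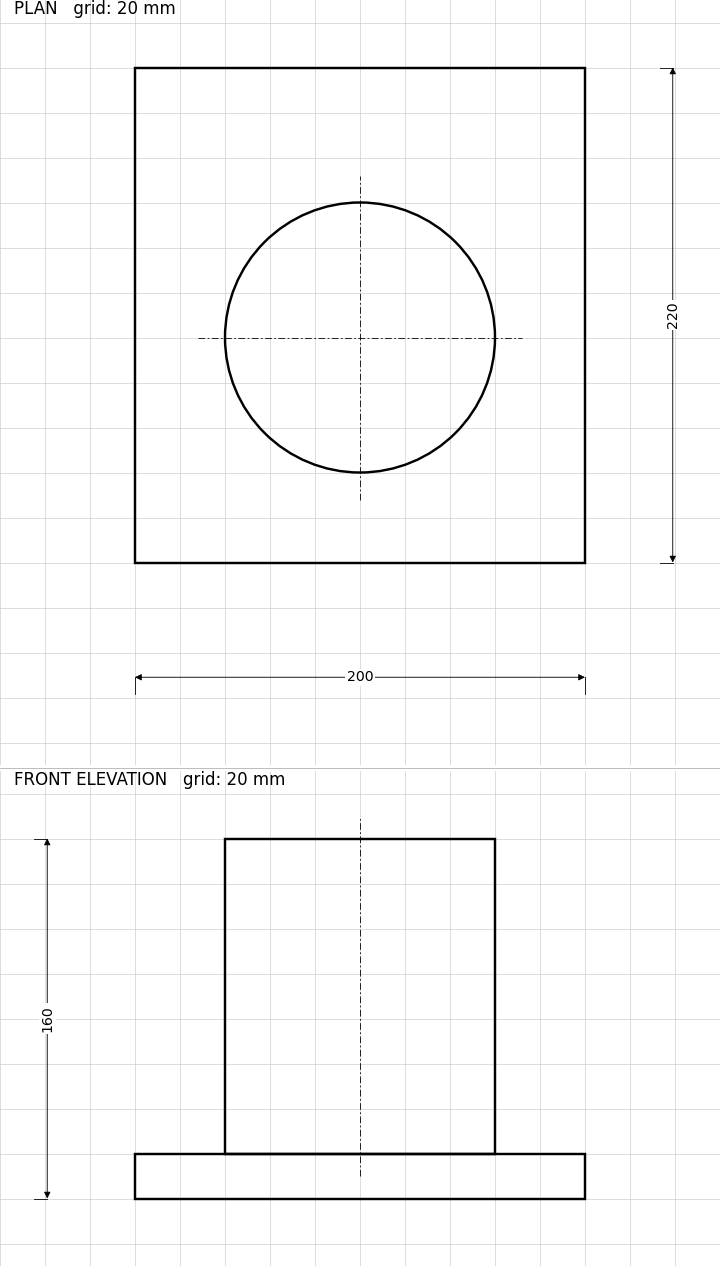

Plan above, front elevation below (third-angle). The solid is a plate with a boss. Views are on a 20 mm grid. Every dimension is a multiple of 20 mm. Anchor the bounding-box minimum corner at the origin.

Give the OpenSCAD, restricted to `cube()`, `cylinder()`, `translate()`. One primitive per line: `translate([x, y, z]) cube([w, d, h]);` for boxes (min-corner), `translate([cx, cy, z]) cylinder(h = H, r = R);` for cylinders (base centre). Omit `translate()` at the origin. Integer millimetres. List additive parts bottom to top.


cube([200, 220, 20]);
translate([100, 100, 20]) cylinder(h = 140, r = 60);


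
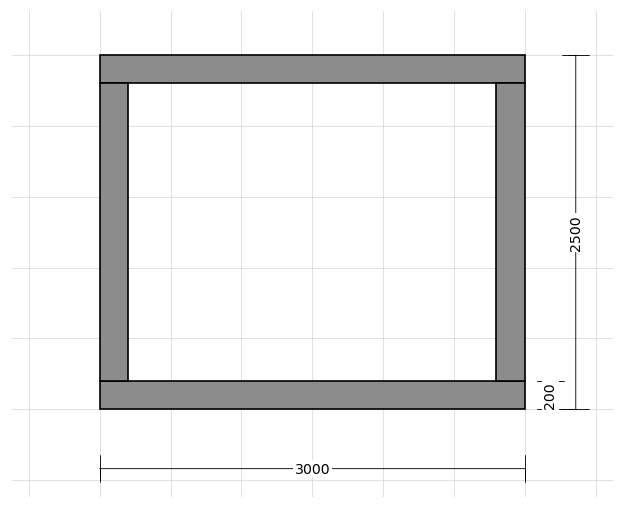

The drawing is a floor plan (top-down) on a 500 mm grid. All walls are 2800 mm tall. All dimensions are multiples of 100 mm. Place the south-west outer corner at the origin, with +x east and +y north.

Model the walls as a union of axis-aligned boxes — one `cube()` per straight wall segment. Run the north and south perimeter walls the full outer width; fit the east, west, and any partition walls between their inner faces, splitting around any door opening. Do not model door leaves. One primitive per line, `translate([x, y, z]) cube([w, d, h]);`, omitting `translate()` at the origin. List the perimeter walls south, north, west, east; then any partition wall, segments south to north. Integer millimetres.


cube([3000, 200, 2800]);
translate([0, 2300, 0]) cube([3000, 200, 2800]);
translate([0, 200, 0]) cube([200, 2100, 2800]);
translate([2800, 200, 0]) cube([200, 2100, 2800]);


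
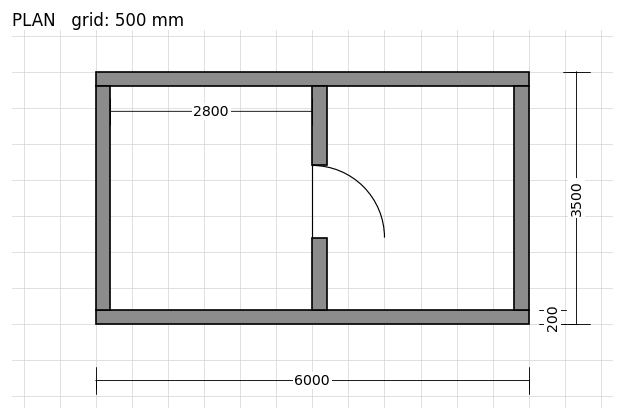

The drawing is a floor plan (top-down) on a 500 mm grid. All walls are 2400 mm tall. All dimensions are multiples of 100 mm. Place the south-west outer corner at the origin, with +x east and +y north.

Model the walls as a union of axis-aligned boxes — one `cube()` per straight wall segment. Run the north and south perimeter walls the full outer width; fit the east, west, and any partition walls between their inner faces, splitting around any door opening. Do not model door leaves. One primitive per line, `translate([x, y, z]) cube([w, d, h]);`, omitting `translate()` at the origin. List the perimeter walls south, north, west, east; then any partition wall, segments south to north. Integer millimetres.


cube([6000, 200, 2400]);
translate([0, 3300, 0]) cube([6000, 200, 2400]);
translate([0, 200, 0]) cube([200, 3100, 2400]);
translate([5800, 200, 0]) cube([200, 3100, 2400]);
translate([3000, 200, 0]) cube([200, 1000, 2400]);
translate([3000, 2200, 0]) cube([200, 1100, 2400]);
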